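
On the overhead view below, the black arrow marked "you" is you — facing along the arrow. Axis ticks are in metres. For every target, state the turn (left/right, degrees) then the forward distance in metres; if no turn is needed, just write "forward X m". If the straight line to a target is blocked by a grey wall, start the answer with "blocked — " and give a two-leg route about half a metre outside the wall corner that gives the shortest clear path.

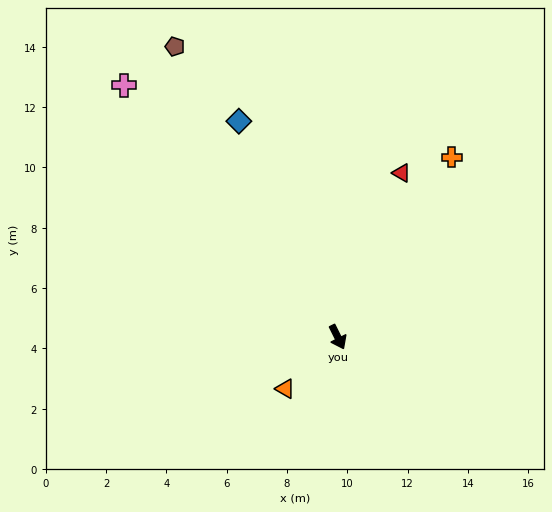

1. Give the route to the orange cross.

turn left 121°, forward 7.1 m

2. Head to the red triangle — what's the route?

turn left 132°, forward 5.8 m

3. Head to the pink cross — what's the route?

turn right 166°, forward 11.0 m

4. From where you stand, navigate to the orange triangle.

turn right 72°, forward 2.4 m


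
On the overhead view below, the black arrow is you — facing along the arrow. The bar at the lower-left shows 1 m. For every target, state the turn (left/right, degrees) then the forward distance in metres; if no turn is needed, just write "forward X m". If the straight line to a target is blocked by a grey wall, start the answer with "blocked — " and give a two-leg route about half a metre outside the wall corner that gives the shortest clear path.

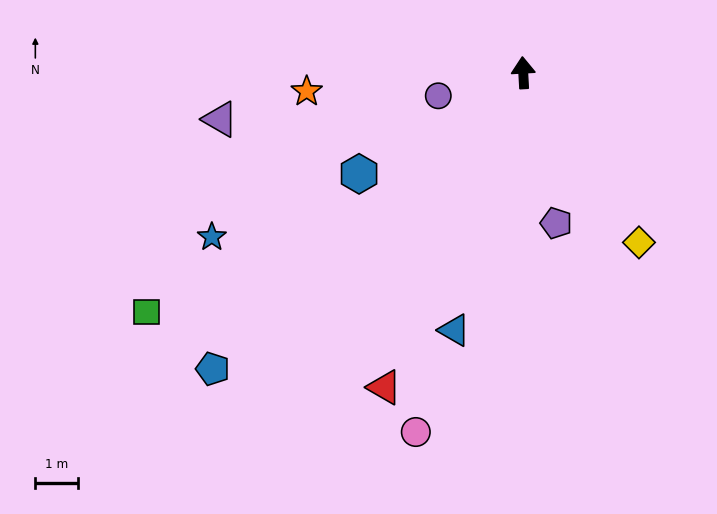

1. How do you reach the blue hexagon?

turn left 118°, forward 4.5 m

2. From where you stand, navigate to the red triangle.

turn left 153°, forward 8.0 m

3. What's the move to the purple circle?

turn left 102°, forward 2.1 m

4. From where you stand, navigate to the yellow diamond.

turn right 149°, forward 4.8 m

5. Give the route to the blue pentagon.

turn left 130°, forward 10.0 m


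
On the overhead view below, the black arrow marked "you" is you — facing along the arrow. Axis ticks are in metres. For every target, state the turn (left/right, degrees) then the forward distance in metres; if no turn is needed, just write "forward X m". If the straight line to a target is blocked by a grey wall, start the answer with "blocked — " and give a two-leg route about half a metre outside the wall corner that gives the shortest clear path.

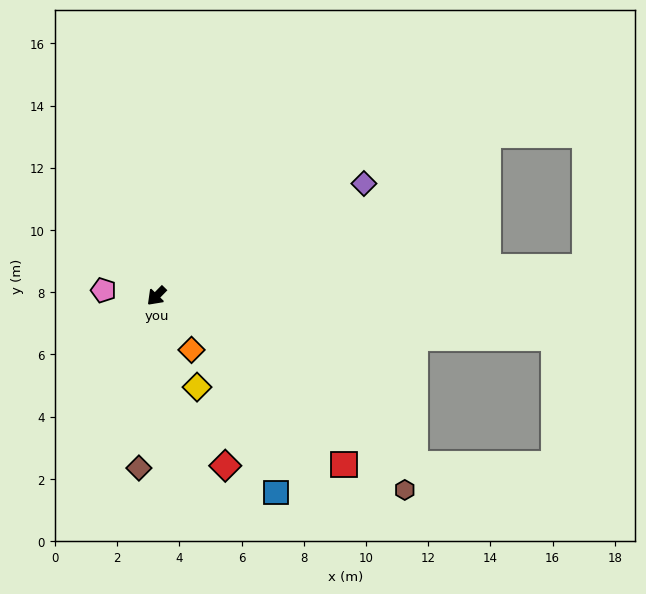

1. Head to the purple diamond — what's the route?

turn left 163°, forward 7.6 m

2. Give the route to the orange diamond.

turn left 77°, forward 2.1 m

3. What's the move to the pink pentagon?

turn right 52°, forward 1.7 m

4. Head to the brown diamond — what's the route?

turn left 39°, forward 5.6 m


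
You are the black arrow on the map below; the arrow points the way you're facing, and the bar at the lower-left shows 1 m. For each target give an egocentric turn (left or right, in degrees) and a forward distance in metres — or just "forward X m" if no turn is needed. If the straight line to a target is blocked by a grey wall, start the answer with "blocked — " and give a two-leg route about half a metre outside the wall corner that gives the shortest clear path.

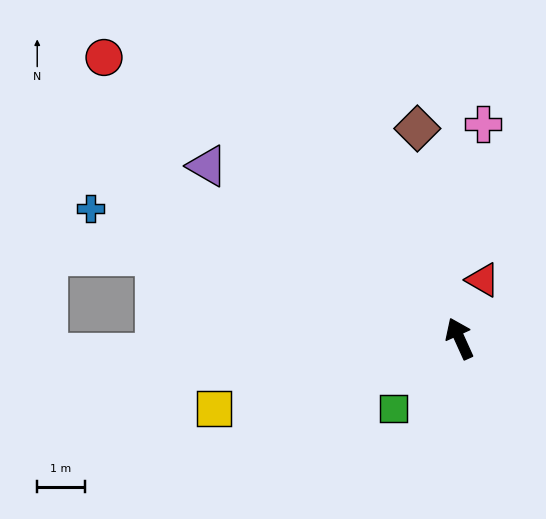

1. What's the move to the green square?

turn left 112°, forward 2.0 m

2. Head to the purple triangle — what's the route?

turn left 31°, forward 6.5 m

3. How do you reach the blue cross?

turn left 46°, forward 8.3 m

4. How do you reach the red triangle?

turn right 46°, forward 1.3 m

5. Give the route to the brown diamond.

turn right 13°, forward 4.5 m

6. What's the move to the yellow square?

turn left 82°, forward 5.4 m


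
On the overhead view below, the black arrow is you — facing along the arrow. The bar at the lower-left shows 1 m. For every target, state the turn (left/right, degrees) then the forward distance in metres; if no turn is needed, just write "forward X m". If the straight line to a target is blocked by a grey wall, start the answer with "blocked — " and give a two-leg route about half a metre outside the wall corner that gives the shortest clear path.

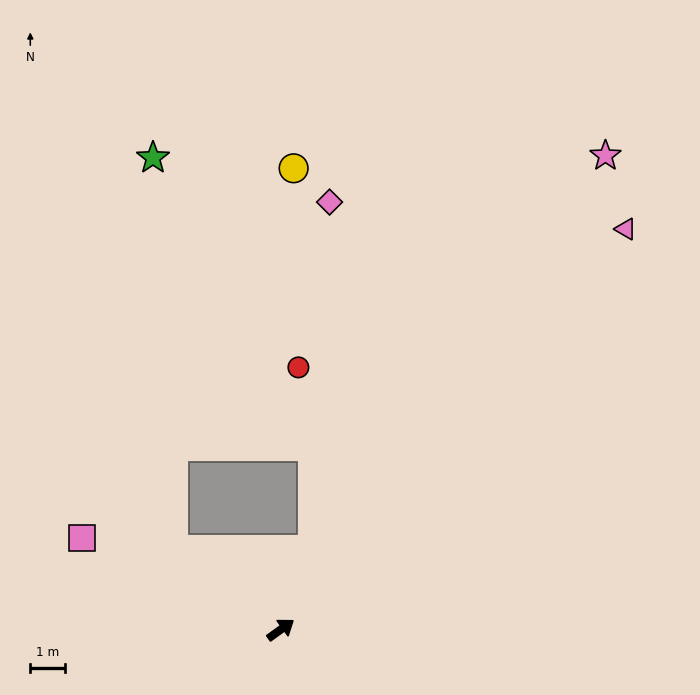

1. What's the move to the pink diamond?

blocked — turn left 32°, forward 2.5 m, then turn left 19°, forward 10.1 m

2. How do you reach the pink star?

turn left 20°, forward 16.7 m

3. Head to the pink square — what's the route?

turn left 119°, forward 6.4 m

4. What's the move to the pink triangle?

turn left 13°, forward 15.3 m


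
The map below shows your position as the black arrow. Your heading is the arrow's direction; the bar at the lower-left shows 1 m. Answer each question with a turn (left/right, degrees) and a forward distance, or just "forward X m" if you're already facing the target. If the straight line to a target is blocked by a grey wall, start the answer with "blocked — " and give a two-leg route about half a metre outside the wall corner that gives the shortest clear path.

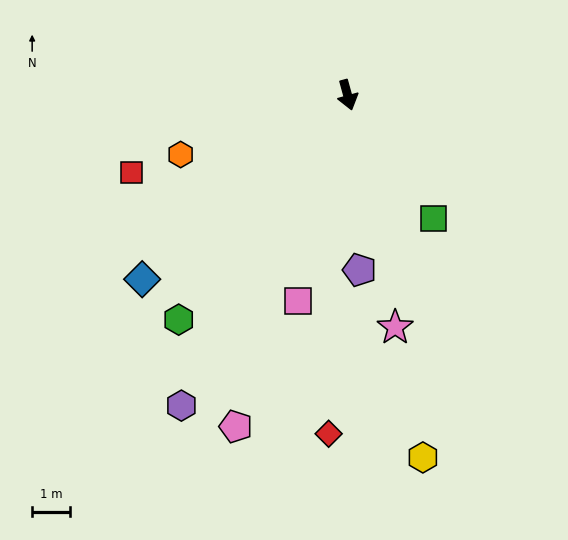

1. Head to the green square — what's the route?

turn left 20°, forward 3.9 m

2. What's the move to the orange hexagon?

turn right 86°, forward 4.6 m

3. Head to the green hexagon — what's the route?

turn right 52°, forward 7.4 m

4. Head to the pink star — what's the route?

turn right 4°, forward 6.2 m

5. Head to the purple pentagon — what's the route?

turn right 11°, forward 4.6 m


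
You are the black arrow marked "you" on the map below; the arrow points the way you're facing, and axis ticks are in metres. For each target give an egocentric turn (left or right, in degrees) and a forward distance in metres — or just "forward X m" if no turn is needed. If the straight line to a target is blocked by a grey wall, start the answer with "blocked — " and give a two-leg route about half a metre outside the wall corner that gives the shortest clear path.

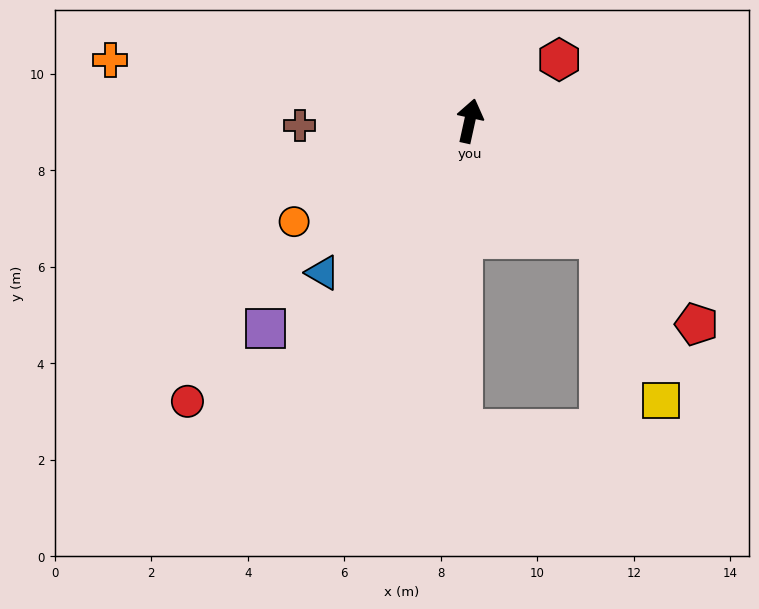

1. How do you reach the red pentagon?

turn right 119°, forward 6.3 m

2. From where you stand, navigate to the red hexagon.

turn right 43°, forward 2.2 m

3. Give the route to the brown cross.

turn left 104°, forward 3.5 m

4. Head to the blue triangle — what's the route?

turn left 148°, forward 4.4 m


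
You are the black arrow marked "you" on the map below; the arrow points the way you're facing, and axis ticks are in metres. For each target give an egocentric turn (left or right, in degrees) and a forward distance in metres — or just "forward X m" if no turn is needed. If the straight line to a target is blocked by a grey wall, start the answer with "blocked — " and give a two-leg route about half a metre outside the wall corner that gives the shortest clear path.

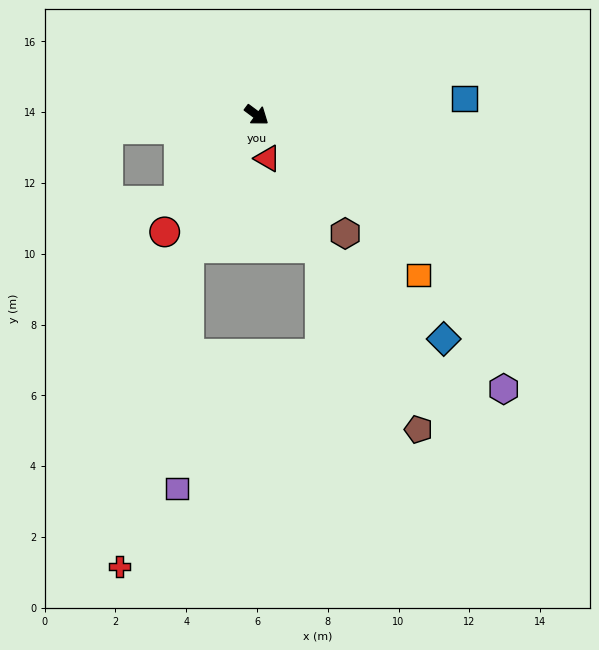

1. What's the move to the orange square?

turn right 8°, forward 6.4 m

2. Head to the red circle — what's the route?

turn right 91°, forward 4.2 m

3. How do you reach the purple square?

blocked — turn right 80°, forward 4.2 m, then turn left 24°, forward 6.8 m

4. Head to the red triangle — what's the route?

turn right 39°, forward 1.3 m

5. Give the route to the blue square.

turn left 41°, forward 5.9 m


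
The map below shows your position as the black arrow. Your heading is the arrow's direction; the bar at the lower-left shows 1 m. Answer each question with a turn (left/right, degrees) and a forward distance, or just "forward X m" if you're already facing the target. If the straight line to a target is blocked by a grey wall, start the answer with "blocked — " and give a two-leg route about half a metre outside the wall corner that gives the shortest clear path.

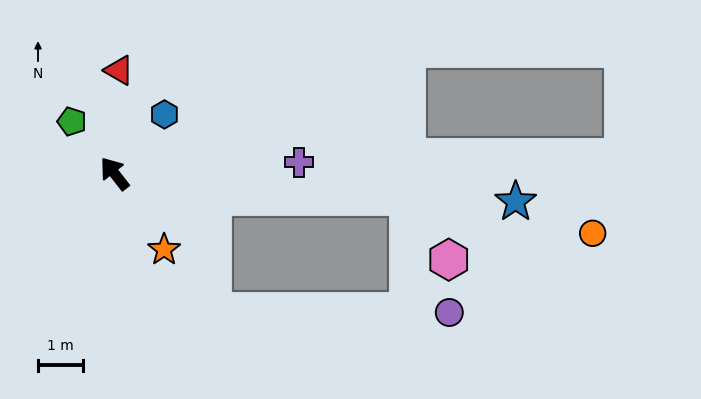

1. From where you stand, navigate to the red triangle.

turn right 40°, forward 2.3 m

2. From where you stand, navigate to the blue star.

turn right 132°, forward 9.0 m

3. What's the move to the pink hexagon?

blocked — turn right 133°, forward 6.6 m, then turn right 52°, forward 1.7 m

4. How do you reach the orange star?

turn left 175°, forward 2.0 m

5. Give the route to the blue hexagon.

turn right 78°, forward 1.7 m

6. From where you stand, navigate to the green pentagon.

forward 1.5 m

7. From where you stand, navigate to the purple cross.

turn right 125°, forward 4.1 m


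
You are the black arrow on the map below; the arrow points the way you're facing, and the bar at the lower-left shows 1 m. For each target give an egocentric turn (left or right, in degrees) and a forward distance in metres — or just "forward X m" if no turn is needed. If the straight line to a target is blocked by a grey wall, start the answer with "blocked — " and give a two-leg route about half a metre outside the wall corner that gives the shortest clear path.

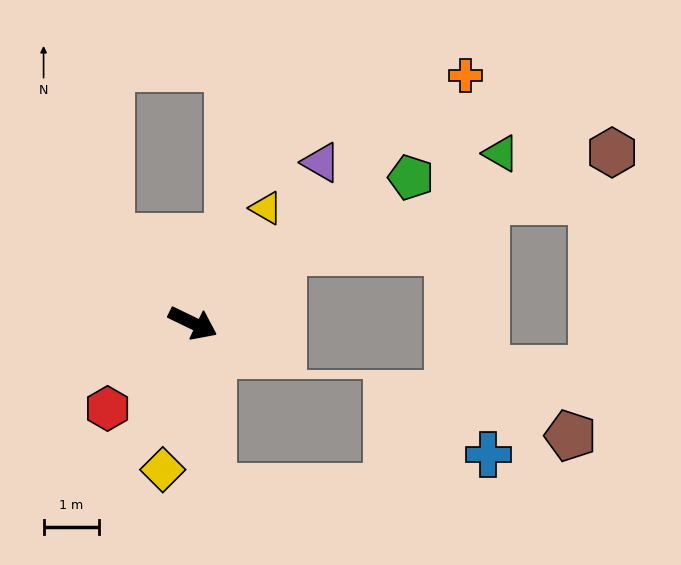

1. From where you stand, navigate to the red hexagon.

turn right 109°, forward 2.2 m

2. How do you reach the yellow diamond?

turn right 76°, forward 2.7 m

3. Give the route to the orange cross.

turn left 68°, forward 6.6 m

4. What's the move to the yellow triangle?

turn left 83°, forward 2.4 m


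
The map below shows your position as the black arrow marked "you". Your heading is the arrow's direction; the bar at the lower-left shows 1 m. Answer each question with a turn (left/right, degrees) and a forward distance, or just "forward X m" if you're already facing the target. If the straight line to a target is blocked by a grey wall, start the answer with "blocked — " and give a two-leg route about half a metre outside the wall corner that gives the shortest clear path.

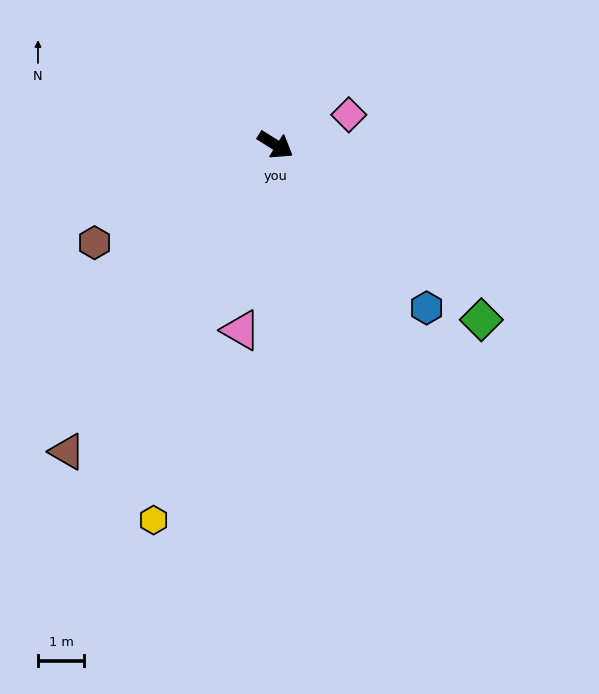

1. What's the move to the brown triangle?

turn right 92°, forward 8.0 m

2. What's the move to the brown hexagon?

turn right 119°, forward 4.5 m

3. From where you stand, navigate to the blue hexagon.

turn right 15°, forward 4.8 m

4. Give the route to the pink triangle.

turn right 68°, forward 4.1 m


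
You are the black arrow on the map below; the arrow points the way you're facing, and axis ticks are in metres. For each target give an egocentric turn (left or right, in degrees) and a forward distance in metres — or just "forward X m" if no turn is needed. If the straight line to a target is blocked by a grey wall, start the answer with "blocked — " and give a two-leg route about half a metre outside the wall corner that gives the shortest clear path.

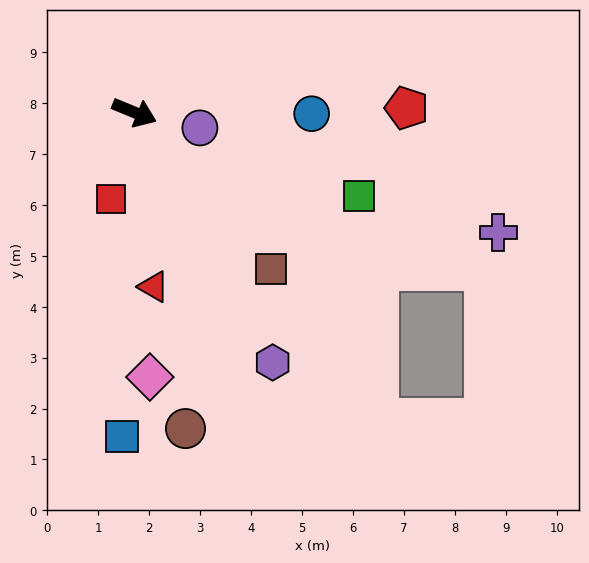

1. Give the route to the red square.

turn right 83°, forward 1.8 m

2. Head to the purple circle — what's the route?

turn left 9°, forward 1.3 m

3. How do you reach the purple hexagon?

turn right 39°, forward 5.6 m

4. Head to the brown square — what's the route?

turn right 27°, forward 4.1 m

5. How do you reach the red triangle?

turn right 61°, forward 3.4 m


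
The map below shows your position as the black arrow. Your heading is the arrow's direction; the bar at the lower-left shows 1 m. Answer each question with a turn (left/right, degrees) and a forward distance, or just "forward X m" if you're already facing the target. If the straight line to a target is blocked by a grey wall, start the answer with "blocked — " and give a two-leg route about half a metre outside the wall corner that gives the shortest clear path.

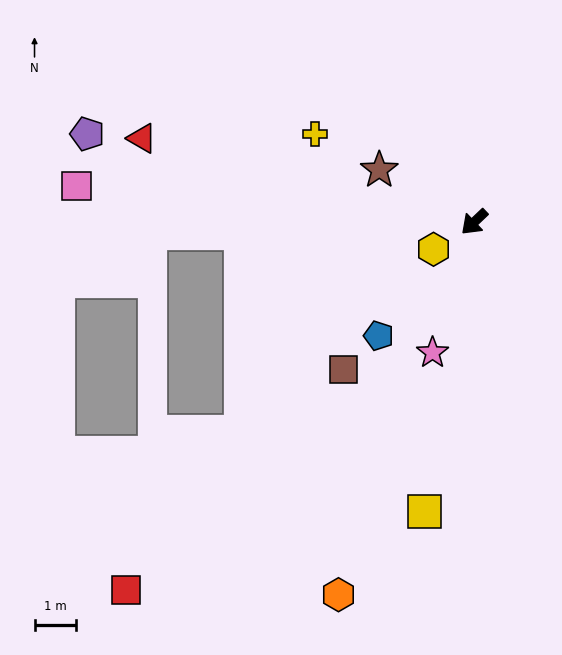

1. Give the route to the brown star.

turn right 72°, forward 2.6 m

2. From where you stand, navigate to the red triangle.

turn right 58°, forward 8.2 m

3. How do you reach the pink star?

turn left 29°, forward 3.3 m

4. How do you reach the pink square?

turn right 49°, forward 9.5 m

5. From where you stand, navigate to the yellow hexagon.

turn right 10°, forward 1.2 m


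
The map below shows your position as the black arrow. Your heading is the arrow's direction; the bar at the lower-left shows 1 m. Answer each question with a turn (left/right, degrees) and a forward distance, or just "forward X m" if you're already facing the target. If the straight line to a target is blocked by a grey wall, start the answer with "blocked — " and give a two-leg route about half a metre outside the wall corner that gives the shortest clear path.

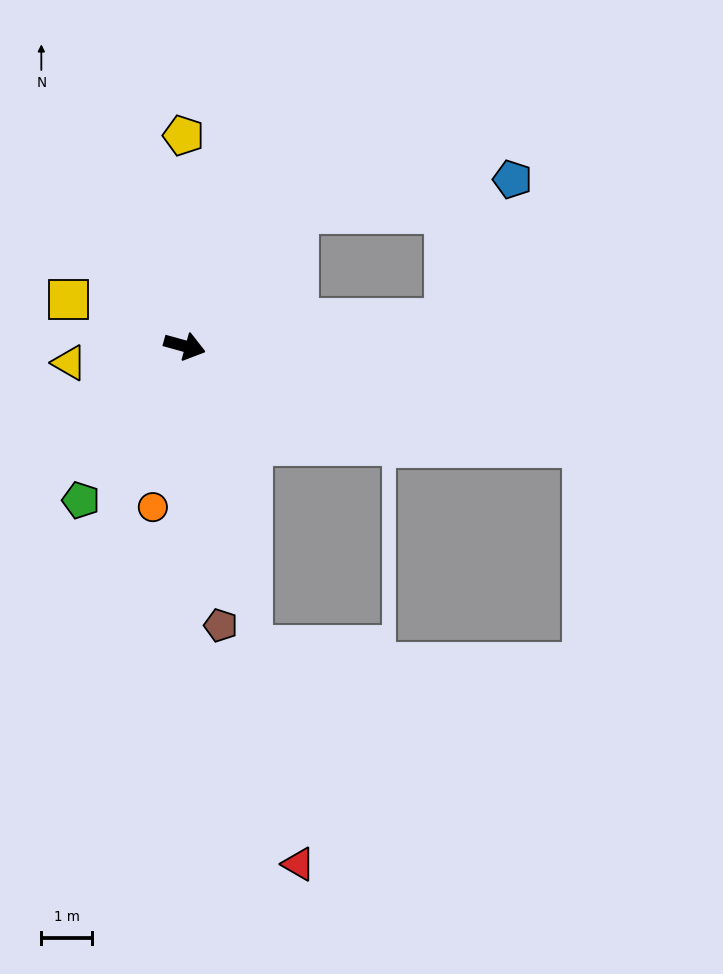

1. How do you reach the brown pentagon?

turn right 67°, forward 5.5 m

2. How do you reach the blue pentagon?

blocked — turn left 65°, forward 3.4 m, then turn right 41°, forward 4.3 m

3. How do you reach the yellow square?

turn left 174°, forward 2.5 m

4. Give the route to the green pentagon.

turn right 108°, forward 3.7 m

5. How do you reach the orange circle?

turn right 86°, forward 3.2 m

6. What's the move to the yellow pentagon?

turn left 106°, forward 4.1 m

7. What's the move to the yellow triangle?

turn right 156°, forward 2.3 m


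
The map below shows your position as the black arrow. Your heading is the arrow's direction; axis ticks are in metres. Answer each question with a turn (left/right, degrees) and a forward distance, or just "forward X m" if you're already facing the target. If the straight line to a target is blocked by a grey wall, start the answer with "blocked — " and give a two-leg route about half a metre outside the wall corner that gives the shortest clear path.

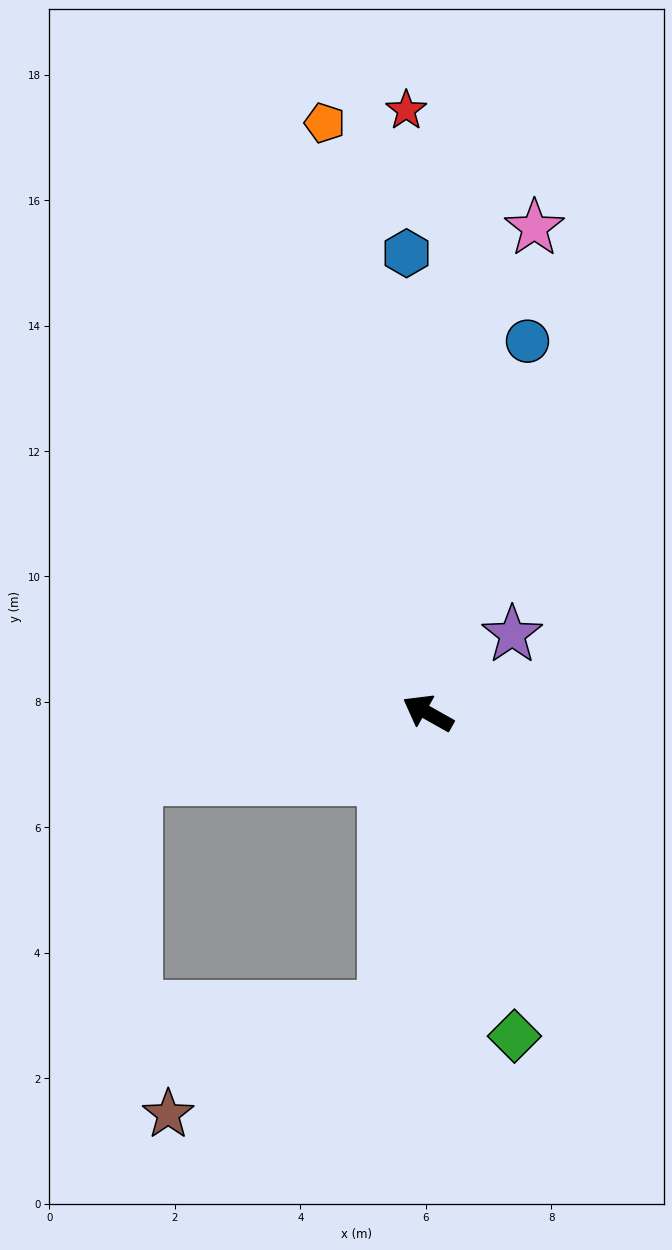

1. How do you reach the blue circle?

turn right 76°, forward 6.1 m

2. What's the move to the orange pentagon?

turn right 51°, forward 9.6 m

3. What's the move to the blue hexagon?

turn right 58°, forward 7.3 m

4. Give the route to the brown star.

blocked — turn left 111°, forward 4.7 m, then turn right 55°, forward 3.8 m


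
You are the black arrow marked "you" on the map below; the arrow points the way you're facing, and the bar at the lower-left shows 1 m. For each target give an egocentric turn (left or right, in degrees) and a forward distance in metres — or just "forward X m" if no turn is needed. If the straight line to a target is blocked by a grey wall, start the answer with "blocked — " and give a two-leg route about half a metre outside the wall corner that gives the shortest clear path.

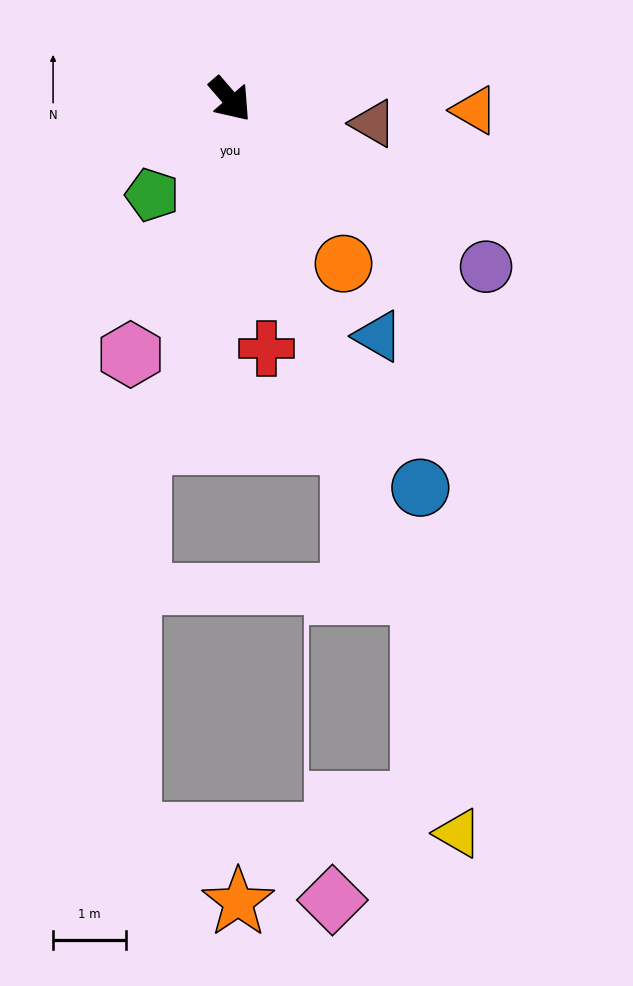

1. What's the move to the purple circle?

turn left 16°, forward 4.2 m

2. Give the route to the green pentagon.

turn right 80°, forward 1.7 m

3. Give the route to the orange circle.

turn right 6°, forward 2.7 m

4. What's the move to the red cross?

turn right 33°, forward 3.5 m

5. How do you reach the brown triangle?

turn left 40°, forward 2.0 m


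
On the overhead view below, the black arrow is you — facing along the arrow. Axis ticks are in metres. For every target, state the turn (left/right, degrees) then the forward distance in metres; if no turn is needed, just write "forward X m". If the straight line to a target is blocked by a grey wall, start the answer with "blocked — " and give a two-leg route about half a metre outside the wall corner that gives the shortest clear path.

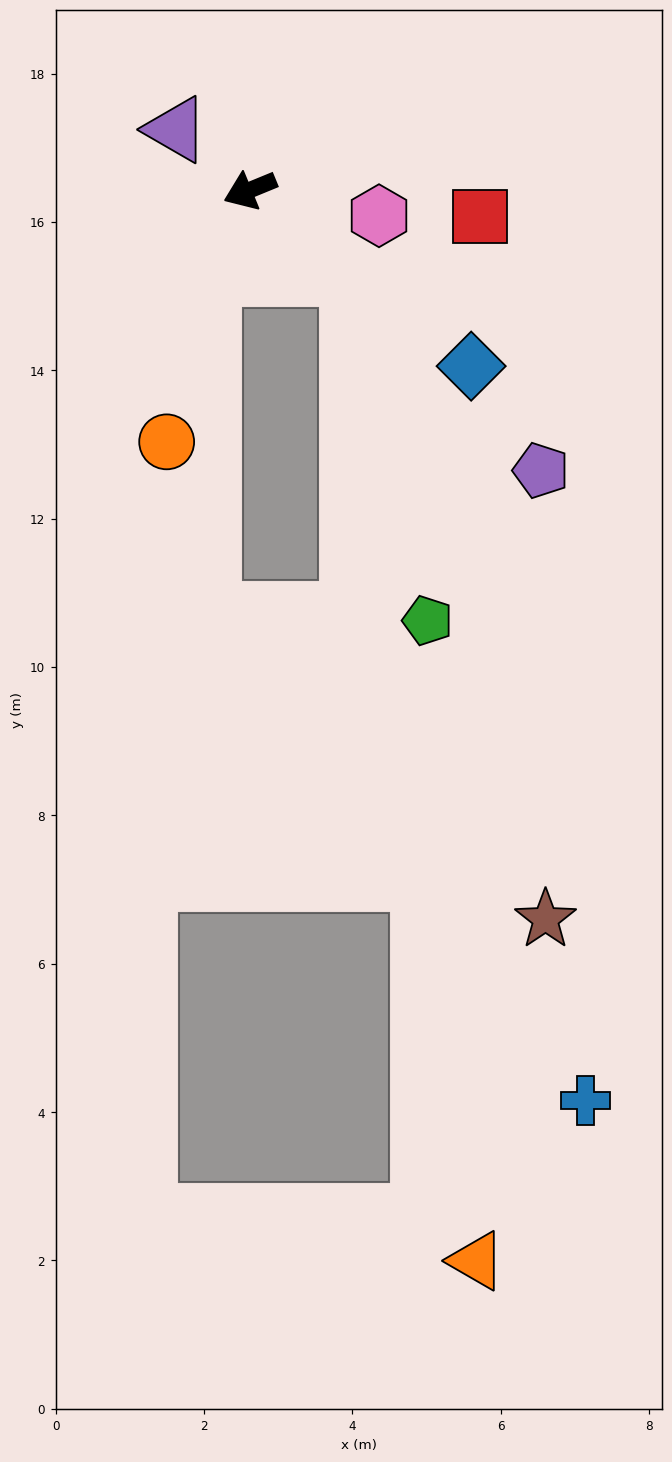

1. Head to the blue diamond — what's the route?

turn left 119°, forward 3.8 m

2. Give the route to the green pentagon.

blocked — turn left 118°, forward 1.8 m, then turn right 38°, forward 4.8 m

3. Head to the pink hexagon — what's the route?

turn left 146°, forward 1.8 m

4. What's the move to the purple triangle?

turn right 62°, forward 1.3 m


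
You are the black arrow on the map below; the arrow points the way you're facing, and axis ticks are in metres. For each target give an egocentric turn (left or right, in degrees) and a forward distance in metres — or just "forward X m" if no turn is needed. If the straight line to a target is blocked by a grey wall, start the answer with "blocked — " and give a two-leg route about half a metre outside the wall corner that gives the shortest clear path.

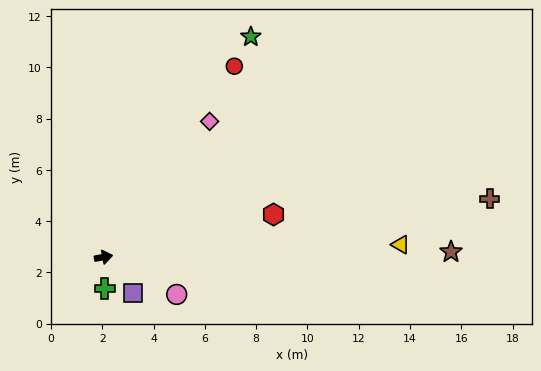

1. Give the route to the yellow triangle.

turn right 8°, forward 11.6 m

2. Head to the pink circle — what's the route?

turn right 38°, forward 3.2 m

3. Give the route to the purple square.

turn right 61°, forward 1.8 m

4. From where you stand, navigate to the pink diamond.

turn left 41°, forward 6.7 m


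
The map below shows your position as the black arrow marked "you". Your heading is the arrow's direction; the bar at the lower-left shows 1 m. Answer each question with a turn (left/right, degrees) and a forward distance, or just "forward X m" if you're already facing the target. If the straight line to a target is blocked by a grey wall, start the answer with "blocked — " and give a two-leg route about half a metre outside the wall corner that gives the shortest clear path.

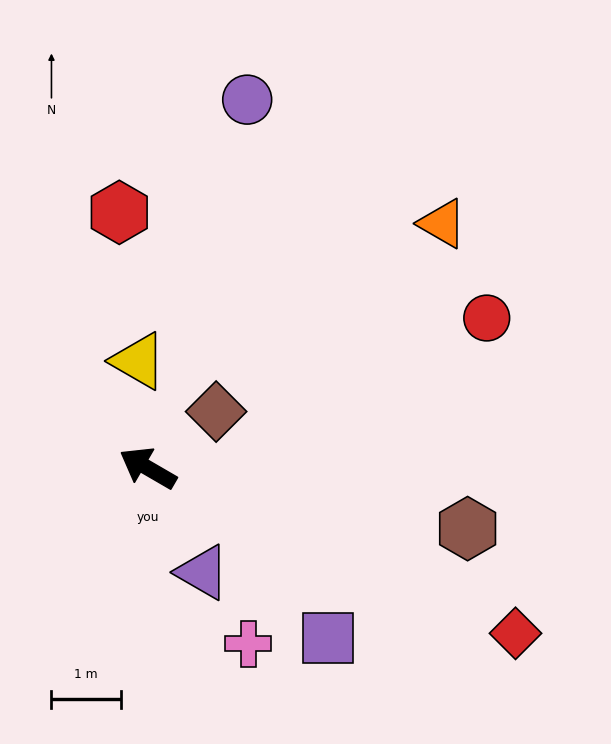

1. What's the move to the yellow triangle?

turn right 55°, forward 1.5 m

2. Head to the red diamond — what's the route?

turn right 174°, forward 5.8 m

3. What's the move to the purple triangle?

turn left 148°, forward 1.7 m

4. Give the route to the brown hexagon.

turn right 161°, forward 4.7 m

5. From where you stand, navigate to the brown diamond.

turn right 110°, forward 1.3 m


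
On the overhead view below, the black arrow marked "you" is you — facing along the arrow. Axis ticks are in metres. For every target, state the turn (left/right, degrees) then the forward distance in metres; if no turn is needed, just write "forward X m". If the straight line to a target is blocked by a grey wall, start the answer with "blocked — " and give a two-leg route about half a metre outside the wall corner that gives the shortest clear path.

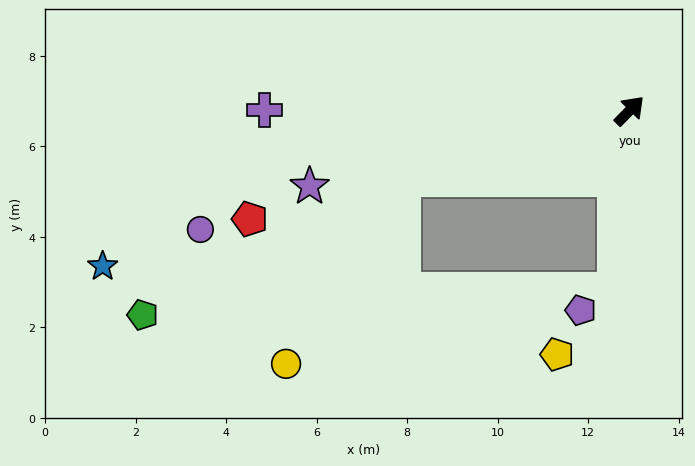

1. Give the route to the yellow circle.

blocked — turn left 151°, forward 5.2 m, then turn left 42°, forward 4.9 m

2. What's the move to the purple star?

turn left 148°, forward 7.3 m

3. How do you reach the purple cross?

turn left 134°, forward 8.1 m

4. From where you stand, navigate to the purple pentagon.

blocked — turn right 140°, forward 4.0 m, then turn right 58°, forward 0.9 m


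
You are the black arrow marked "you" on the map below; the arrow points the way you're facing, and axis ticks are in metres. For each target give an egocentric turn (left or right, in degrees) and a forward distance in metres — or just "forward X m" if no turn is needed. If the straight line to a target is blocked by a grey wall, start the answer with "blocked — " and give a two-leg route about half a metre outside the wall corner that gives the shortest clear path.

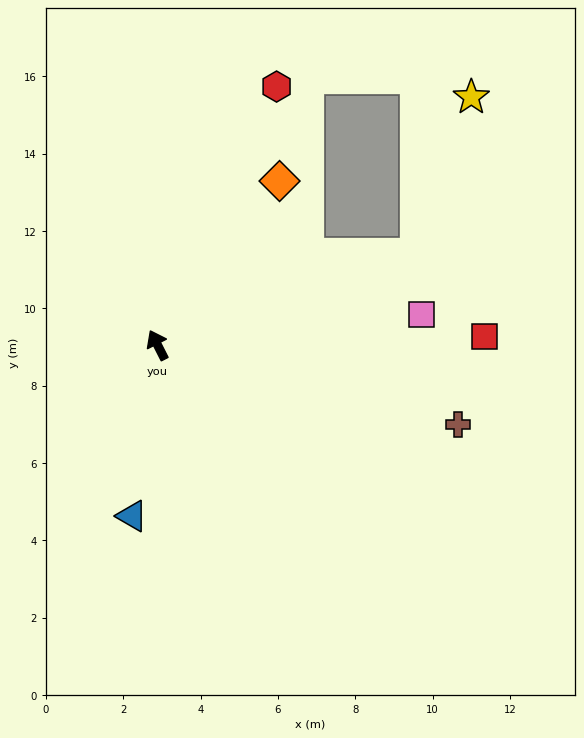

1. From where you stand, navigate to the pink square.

turn right 110°, forward 6.9 m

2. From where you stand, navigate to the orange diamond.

turn right 64°, forward 5.3 m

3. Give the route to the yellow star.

blocked — turn right 98°, forward 7.1 m, then turn left 52°, forward 4.3 m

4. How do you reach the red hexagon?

turn right 52°, forward 7.4 m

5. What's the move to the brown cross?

turn right 132°, forward 8.0 m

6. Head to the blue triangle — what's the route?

turn left 145°, forward 4.5 m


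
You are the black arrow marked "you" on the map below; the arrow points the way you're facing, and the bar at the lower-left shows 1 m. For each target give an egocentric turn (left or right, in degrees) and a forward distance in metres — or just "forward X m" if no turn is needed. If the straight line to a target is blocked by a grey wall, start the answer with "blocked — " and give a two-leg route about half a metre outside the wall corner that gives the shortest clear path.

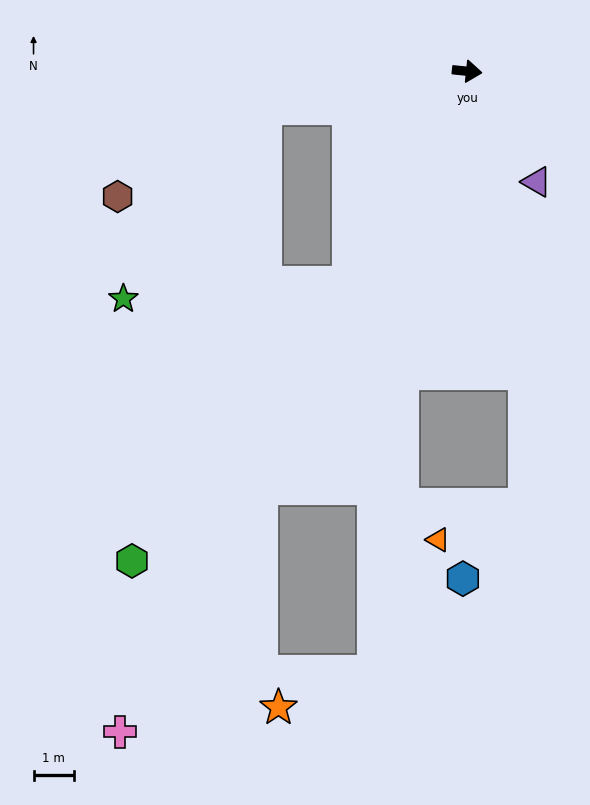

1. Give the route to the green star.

blocked — turn right 164°, forward 5.1 m, then turn left 43°, forward 5.9 m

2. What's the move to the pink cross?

turn right 112°, forward 18.7 m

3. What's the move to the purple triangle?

turn right 52°, forward 3.3 m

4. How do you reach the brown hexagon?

blocked — turn right 164°, forward 5.1 m, then turn left 21°, forward 4.3 m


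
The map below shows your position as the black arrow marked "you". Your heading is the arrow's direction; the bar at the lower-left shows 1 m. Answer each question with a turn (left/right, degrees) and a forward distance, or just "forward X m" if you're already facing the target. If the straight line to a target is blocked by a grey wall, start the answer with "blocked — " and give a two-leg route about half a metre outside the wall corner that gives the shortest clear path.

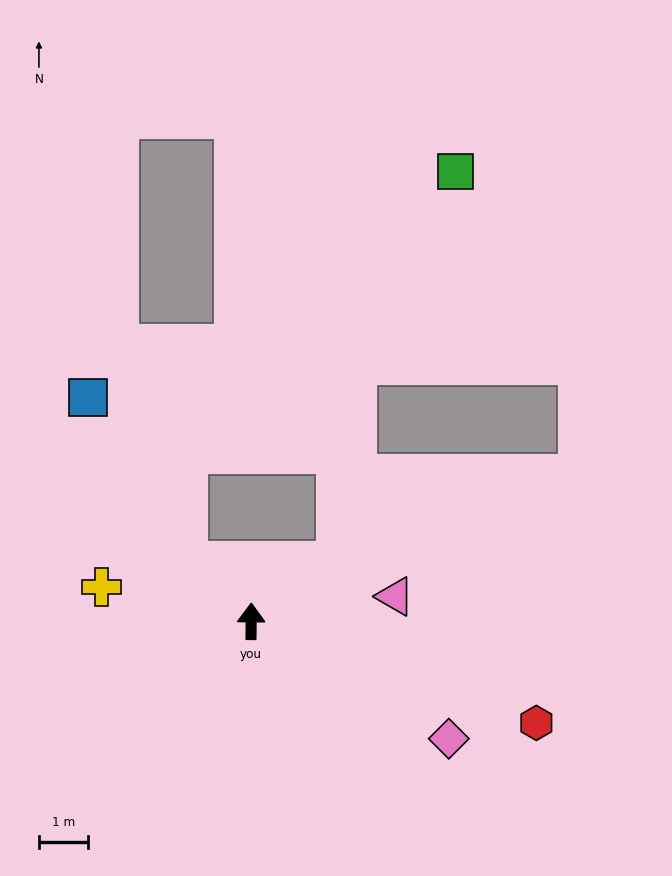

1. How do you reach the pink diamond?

turn right 120°, forward 4.7 m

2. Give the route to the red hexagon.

turn right 109°, forward 6.2 m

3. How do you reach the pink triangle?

turn right 80°, forward 3.0 m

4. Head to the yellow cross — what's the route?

turn left 78°, forward 3.1 m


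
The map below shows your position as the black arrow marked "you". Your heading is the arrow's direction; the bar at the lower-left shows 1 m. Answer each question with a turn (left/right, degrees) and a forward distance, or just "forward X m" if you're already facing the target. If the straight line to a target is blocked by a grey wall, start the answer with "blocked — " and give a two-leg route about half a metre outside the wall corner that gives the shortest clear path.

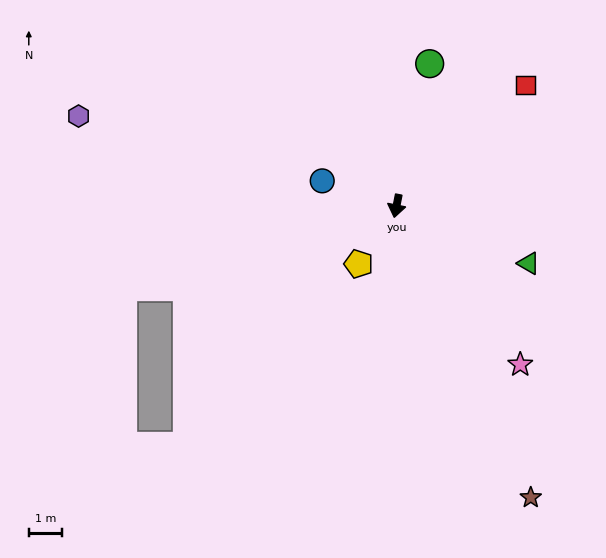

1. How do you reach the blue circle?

turn right 97°, forward 2.4 m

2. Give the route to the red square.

turn left 144°, forward 5.3 m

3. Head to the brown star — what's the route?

turn left 36°, forward 9.7 m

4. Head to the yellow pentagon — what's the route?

turn right 22°, forward 2.1 m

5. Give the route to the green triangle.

turn left 78°, forward 4.4 m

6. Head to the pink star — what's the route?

turn left 49°, forward 6.1 m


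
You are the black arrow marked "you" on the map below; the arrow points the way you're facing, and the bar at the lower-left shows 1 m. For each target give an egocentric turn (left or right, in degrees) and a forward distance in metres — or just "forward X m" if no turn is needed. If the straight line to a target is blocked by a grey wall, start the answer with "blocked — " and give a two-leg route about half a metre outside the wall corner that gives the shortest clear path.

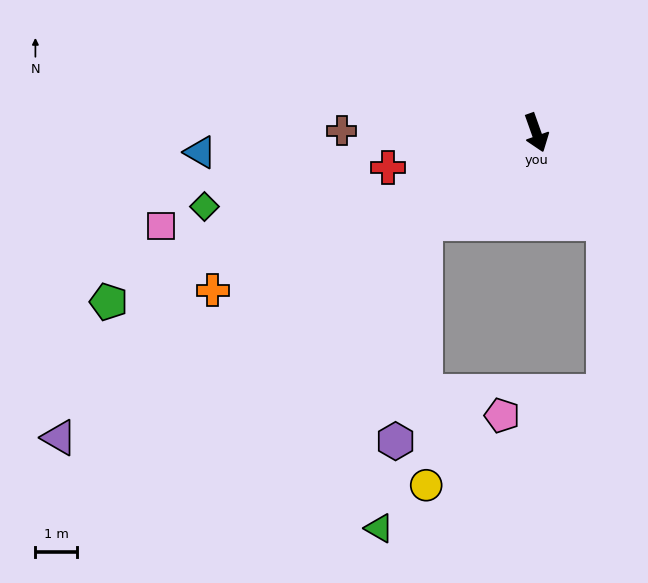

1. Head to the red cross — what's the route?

turn right 96°, forward 3.6 m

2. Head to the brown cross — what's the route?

turn right 110°, forward 4.7 m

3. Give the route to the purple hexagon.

blocked — turn right 70°, forward 3.4 m, then turn left 43°, forward 5.3 m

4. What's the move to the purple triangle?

turn right 77°, forward 13.6 m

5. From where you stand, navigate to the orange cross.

turn right 84°, forward 8.6 m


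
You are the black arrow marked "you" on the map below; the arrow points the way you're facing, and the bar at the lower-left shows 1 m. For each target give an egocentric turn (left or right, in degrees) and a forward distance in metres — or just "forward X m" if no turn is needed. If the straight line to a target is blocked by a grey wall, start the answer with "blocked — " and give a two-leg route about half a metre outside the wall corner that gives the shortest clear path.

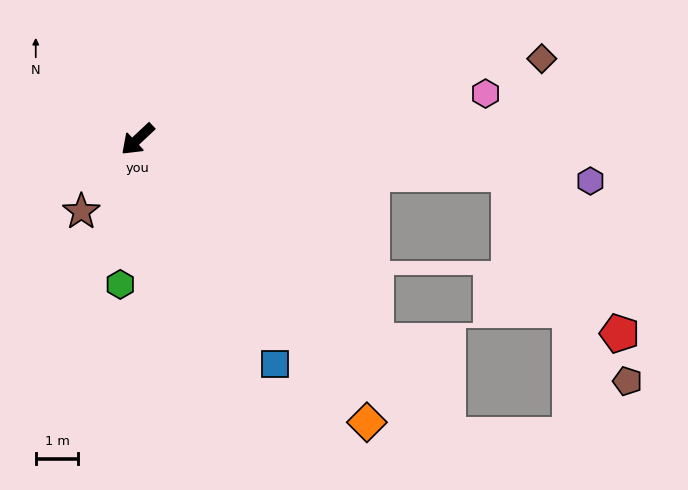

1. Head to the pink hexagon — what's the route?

turn left 144°, forward 8.3 m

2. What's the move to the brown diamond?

turn left 148°, forward 9.7 m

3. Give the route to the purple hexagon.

turn left 132°, forward 10.7 m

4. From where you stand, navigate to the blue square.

turn left 78°, forward 6.2 m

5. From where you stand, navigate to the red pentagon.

blocked — turn left 131°, forward 8.8 m, then turn right 49°, forward 4.6 m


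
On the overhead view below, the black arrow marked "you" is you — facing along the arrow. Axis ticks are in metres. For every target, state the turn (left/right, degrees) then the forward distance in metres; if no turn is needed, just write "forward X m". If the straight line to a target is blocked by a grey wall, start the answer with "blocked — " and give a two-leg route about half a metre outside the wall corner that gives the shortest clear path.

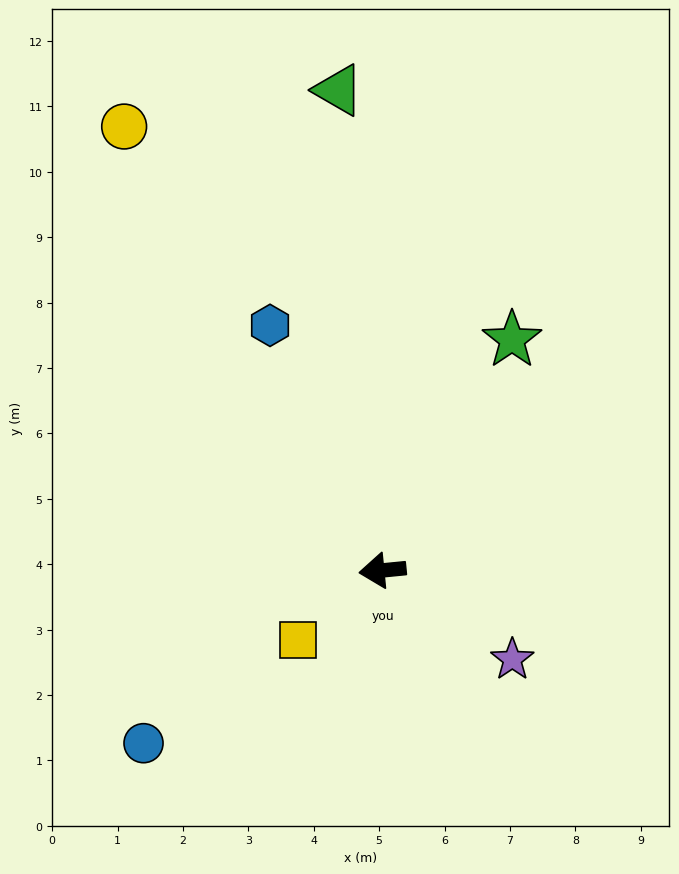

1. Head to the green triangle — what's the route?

turn right 90°, forward 7.4 m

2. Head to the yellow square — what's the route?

turn left 34°, forward 1.7 m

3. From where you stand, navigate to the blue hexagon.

turn right 71°, forward 4.1 m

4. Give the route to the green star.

turn right 125°, forward 4.0 m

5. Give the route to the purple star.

turn left 140°, forward 2.4 m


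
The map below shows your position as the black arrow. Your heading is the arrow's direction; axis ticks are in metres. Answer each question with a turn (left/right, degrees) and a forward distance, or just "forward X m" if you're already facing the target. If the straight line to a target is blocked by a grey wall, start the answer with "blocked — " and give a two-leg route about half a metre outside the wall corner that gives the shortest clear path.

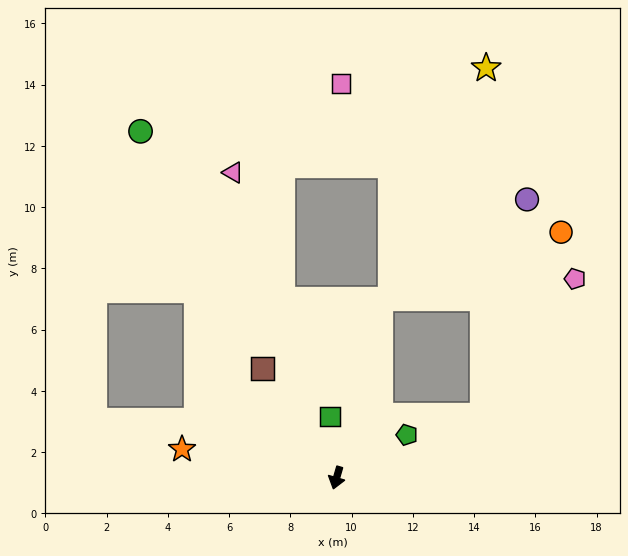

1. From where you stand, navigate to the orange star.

turn right 84°, forward 5.1 m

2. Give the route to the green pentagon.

turn left 138°, forward 2.7 m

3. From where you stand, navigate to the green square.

turn right 157°, forward 2.0 m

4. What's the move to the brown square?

turn right 130°, forward 4.3 m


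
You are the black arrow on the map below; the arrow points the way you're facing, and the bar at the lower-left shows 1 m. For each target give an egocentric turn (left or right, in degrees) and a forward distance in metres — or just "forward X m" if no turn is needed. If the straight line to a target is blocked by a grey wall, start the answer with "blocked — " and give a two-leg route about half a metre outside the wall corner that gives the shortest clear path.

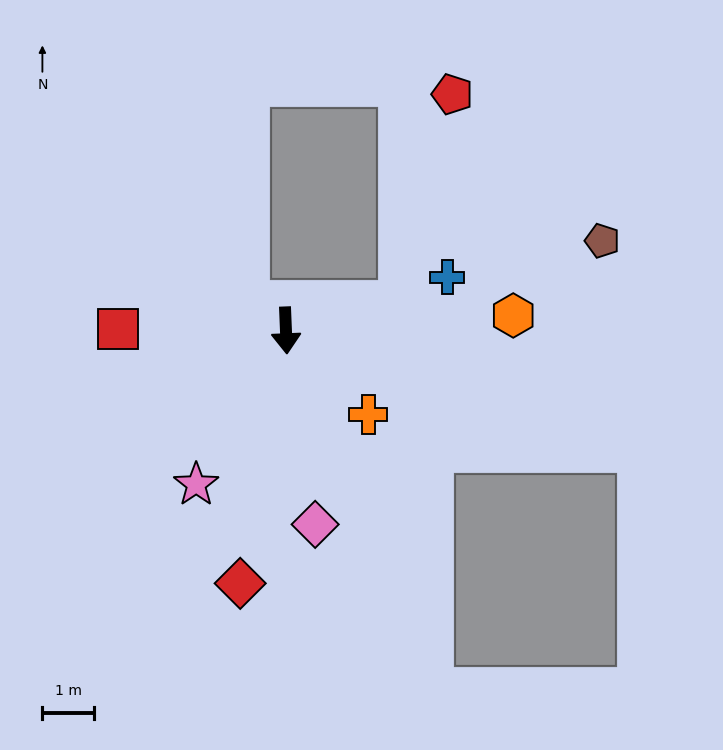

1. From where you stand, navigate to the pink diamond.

turn left 6°, forward 3.8 m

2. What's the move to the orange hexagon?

turn left 91°, forward 4.4 m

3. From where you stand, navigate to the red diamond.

turn right 13°, forward 4.9 m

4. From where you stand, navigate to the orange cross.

turn left 42°, forward 2.3 m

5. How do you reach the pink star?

turn right 33°, forward 3.4 m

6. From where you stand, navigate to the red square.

turn right 93°, forward 3.2 m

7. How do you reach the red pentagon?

blocked — turn left 101°, forward 2.3 m, then turn left 63°, forward 4.1 m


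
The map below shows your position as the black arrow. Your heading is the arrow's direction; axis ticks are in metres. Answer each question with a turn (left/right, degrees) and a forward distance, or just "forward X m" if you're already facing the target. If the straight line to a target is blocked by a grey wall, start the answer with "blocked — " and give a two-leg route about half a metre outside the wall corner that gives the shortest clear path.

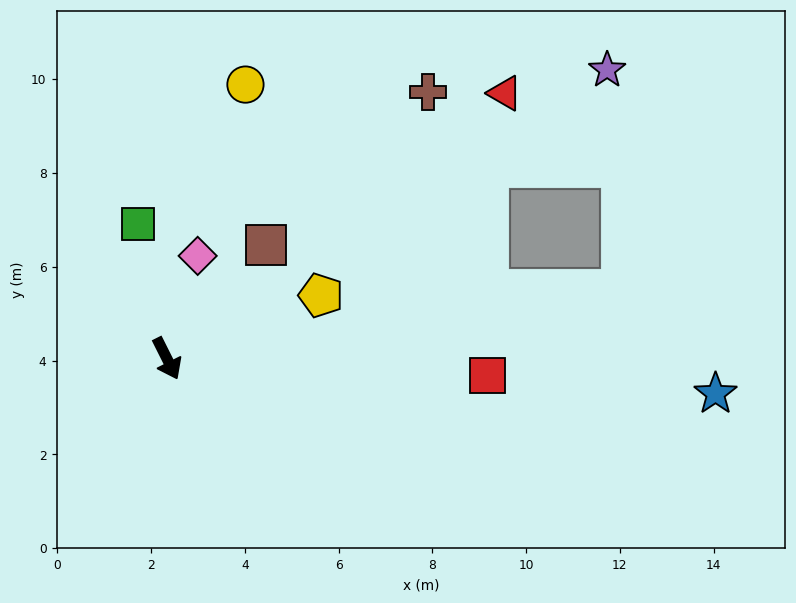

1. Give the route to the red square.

turn left 60°, forward 6.8 m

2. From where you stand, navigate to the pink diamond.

turn left 137°, forward 2.3 m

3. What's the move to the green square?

turn left 165°, forward 2.9 m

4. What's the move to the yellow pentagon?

turn left 86°, forward 3.6 m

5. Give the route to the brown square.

turn left 112°, forward 3.2 m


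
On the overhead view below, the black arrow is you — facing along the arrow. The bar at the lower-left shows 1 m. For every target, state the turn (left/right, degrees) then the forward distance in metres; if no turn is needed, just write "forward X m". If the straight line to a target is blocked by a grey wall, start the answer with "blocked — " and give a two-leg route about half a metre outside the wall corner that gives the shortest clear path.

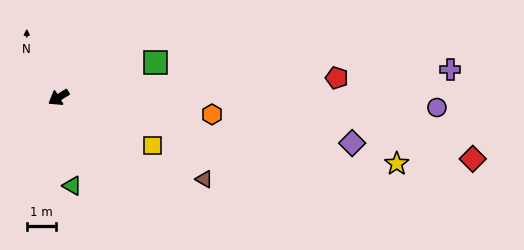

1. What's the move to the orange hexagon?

turn left 142°, forward 5.3 m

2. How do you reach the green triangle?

turn left 67°, forward 3.1 m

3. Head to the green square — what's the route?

turn left 168°, forward 3.6 m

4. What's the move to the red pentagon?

turn left 153°, forward 9.6 m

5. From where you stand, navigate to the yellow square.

turn left 121°, forward 3.6 m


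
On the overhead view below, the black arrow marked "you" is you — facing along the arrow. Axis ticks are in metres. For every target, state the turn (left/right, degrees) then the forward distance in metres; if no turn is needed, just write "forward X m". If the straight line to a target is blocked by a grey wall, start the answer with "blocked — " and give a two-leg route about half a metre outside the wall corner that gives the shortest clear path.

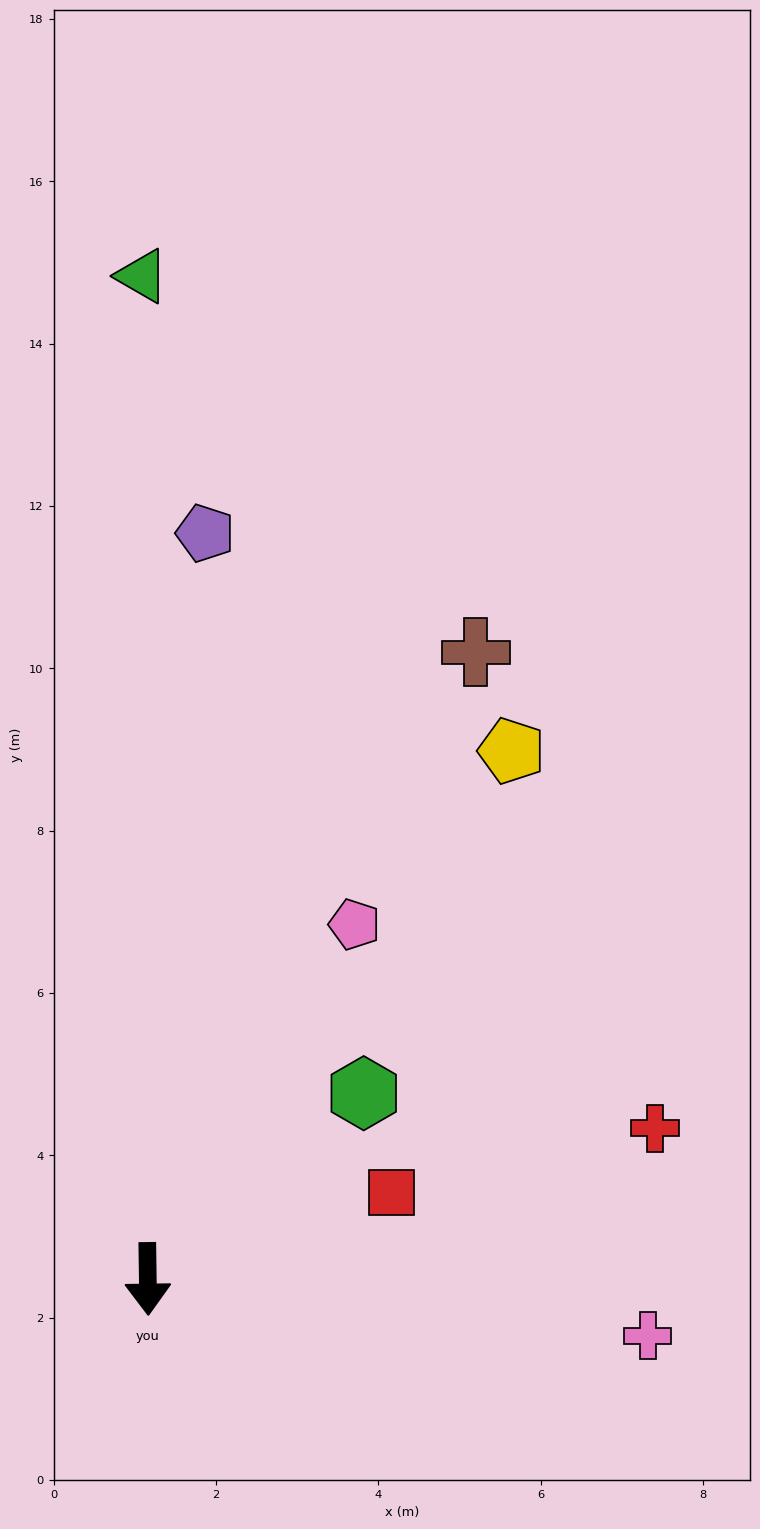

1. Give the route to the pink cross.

turn left 83°, forward 6.2 m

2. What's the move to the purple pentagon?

turn left 175°, forward 9.2 m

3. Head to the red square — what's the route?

turn left 109°, forward 3.2 m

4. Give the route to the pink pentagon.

turn left 149°, forward 5.1 m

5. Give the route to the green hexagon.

turn left 130°, forward 3.5 m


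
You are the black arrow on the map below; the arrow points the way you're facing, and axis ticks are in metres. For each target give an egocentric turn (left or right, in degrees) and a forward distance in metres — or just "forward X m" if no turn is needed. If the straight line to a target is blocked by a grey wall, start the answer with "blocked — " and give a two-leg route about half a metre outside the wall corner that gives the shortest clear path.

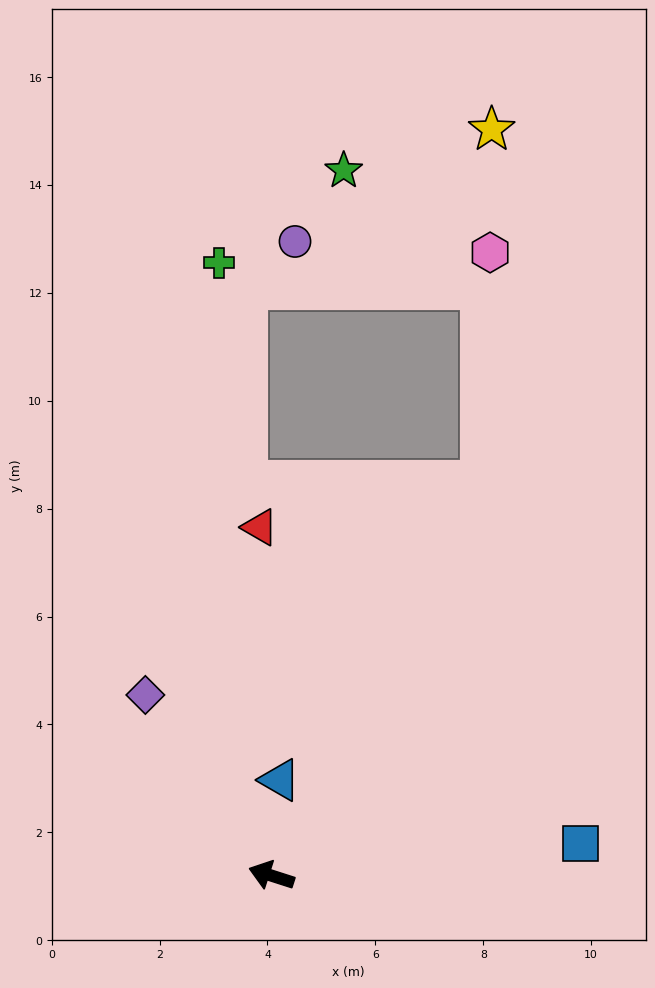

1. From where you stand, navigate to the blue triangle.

turn right 77°, forward 1.8 m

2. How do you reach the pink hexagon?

blocked — turn right 100°, forward 8.3 m, then turn left 26°, forward 4.3 m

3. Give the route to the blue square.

turn right 156°, forward 5.8 m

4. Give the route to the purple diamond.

turn right 37°, forward 4.1 m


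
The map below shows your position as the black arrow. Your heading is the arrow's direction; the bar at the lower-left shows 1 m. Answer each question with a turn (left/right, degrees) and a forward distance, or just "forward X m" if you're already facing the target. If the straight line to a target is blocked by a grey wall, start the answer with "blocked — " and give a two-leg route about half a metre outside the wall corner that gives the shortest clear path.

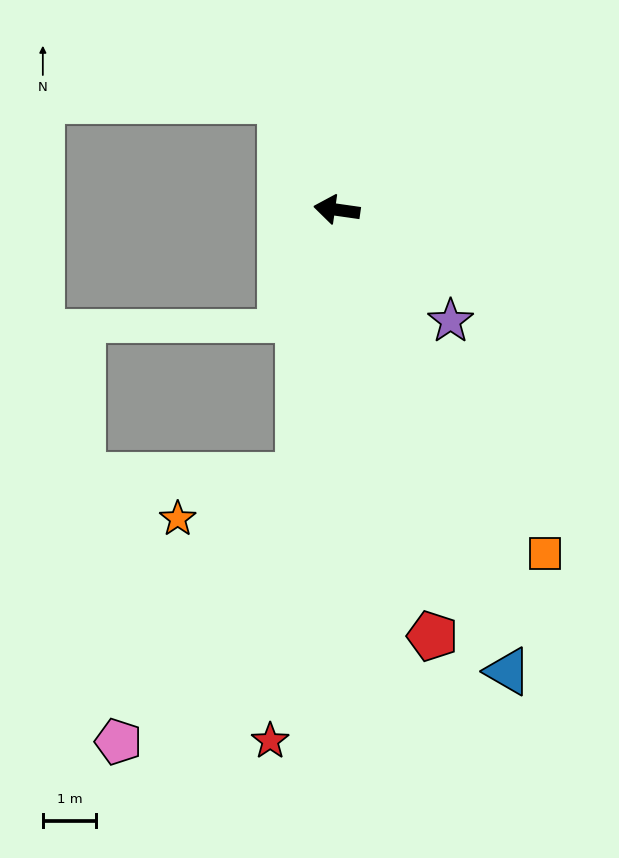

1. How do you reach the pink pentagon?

blocked — turn left 90°, forward 5.0 m, then turn right 26°, forward 6.0 m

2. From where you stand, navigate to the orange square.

turn left 129°, forward 7.5 m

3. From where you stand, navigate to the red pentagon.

turn left 111°, forward 8.1 m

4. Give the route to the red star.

turn left 91°, forward 10.0 m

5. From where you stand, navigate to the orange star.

blocked — turn left 90°, forward 5.0 m, then turn right 62°, forward 2.4 m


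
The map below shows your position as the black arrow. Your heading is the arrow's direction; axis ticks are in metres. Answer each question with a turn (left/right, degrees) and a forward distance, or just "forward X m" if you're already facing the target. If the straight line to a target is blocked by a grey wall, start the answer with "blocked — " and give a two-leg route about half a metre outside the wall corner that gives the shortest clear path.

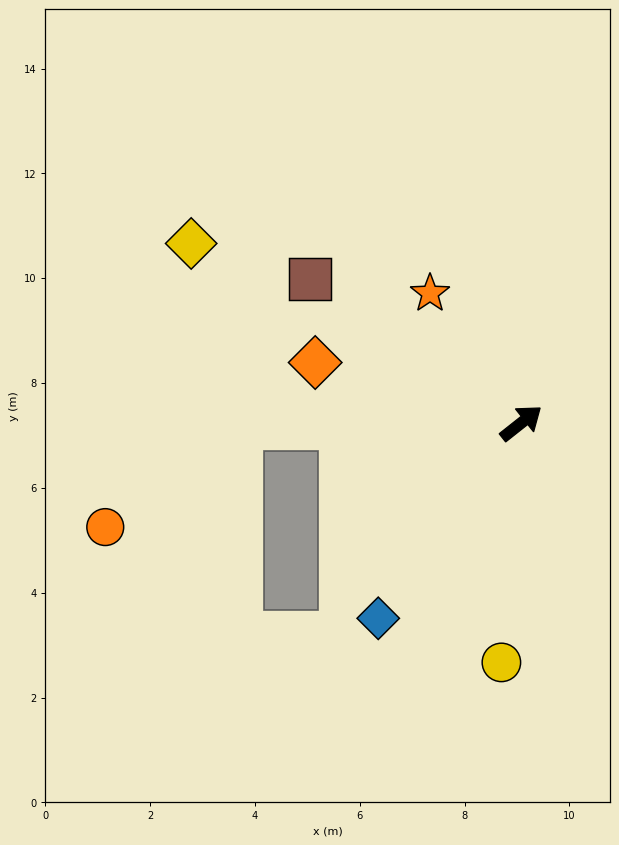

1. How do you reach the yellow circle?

turn right 133°, forward 4.6 m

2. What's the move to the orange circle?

blocked — turn left 143°, forward 5.4 m, then turn left 35°, forward 3.2 m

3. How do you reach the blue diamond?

turn right 165°, forward 4.6 m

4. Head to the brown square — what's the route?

turn left 107°, forward 4.9 m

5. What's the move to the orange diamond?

turn left 125°, forward 4.1 m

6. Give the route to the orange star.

turn left 87°, forward 3.0 m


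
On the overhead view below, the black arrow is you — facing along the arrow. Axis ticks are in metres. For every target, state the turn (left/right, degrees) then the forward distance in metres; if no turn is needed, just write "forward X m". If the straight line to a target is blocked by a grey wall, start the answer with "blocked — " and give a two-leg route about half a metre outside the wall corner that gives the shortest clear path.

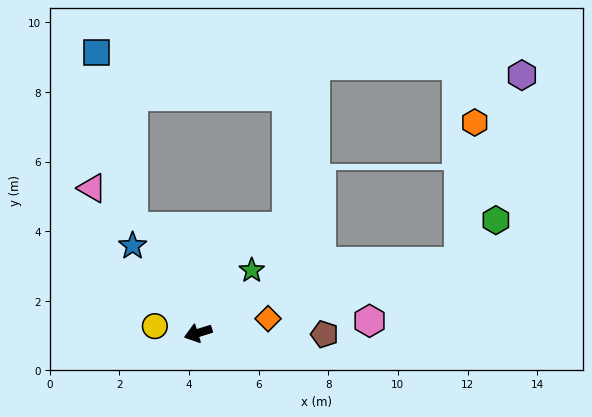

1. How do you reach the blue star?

turn right 70°, forward 3.1 m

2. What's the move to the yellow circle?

turn right 26°, forward 1.3 m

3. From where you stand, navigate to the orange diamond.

turn left 174°, forward 2.1 m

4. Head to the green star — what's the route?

turn right 148°, forward 2.4 m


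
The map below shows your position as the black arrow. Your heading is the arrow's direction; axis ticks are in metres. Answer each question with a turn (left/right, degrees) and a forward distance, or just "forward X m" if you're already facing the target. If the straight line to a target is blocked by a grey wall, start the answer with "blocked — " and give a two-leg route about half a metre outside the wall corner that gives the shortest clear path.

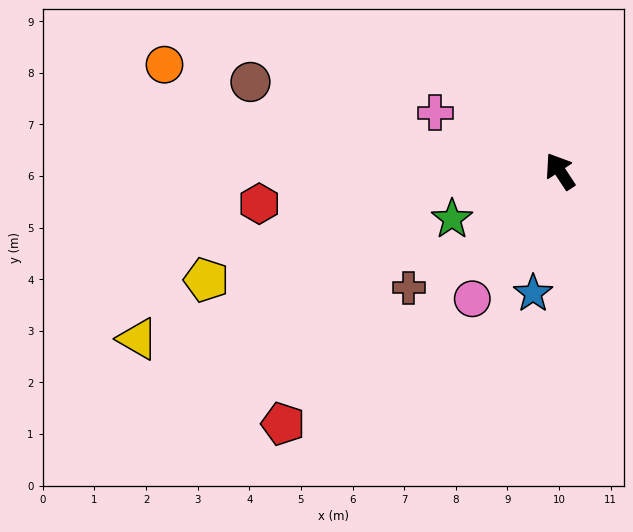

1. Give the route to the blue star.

turn left 134°, forward 2.4 m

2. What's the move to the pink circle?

turn left 112°, forward 3.0 m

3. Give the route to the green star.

turn left 81°, forward 2.3 m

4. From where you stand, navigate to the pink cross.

turn left 32°, forward 2.7 m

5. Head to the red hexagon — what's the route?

turn left 63°, forward 5.9 m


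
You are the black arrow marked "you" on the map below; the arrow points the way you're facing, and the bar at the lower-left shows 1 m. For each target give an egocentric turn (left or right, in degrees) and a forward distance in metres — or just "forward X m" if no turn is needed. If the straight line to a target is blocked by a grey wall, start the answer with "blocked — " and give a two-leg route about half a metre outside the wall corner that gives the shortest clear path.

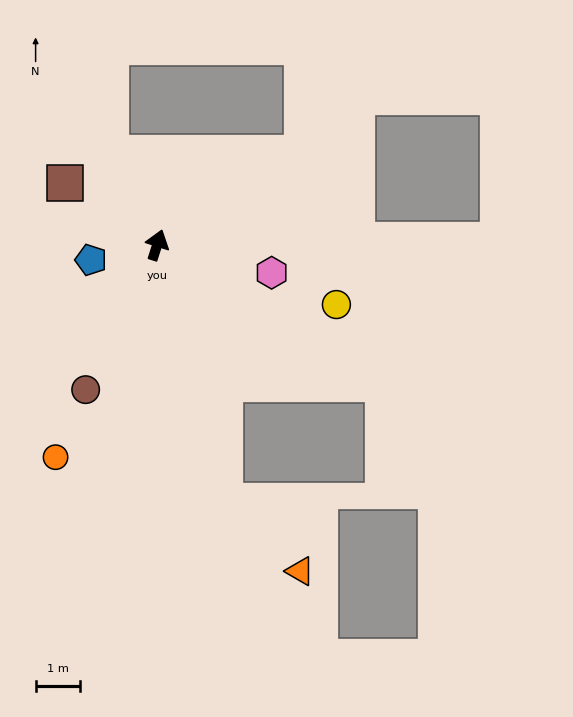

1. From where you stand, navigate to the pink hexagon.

turn right 86°, forward 2.7 m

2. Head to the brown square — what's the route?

turn left 74°, forward 2.5 m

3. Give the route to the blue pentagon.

turn left 120°, forward 1.5 m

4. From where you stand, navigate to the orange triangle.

blocked — turn right 148°, forward 6.0 m, then turn left 33°, forward 2.3 m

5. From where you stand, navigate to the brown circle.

turn left 171°, forward 3.7 m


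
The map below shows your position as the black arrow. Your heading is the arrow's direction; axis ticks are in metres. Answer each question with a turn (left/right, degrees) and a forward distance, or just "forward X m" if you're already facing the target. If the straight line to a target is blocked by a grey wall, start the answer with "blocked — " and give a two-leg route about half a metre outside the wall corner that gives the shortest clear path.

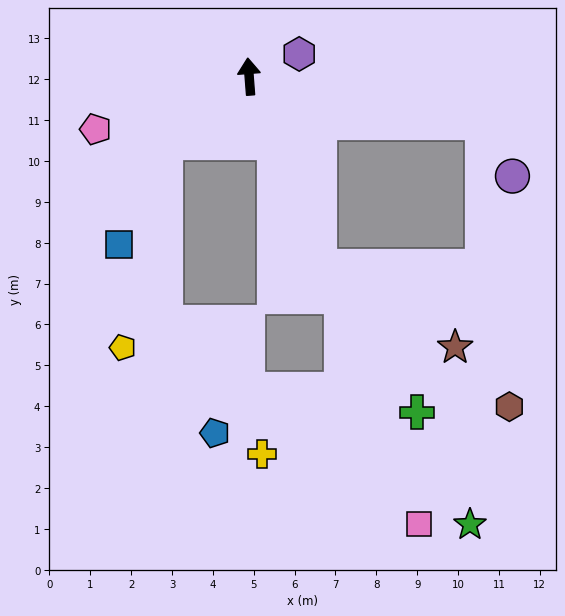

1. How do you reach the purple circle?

blocked — turn right 106°, forward 5.8 m, then turn right 49°, forward 1.5 m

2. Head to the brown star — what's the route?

blocked — turn right 164°, forward 4.9 m, then turn left 39°, forward 3.9 m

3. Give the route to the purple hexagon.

turn right 70°, forward 1.3 m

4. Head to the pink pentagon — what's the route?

turn left 105°, forward 4.0 m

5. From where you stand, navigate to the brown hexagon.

blocked — turn right 106°, forward 5.8 m, then turn right 73°, forward 7.0 m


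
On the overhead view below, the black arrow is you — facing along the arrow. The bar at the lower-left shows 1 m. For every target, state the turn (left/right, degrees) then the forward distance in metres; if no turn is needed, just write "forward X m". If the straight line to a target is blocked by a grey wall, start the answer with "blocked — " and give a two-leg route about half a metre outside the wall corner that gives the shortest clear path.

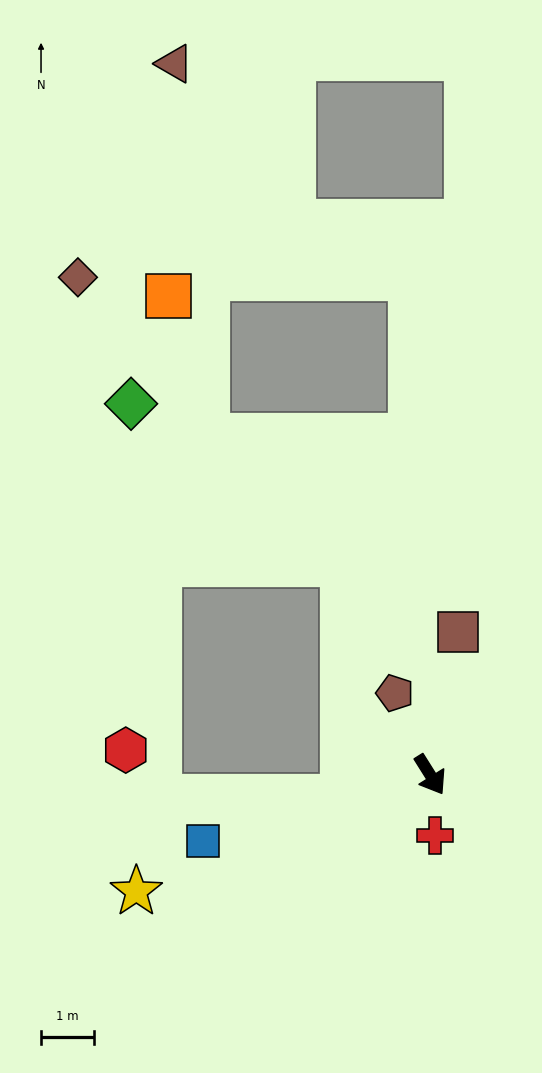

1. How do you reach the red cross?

turn right 27°, forward 1.2 m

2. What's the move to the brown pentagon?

turn left 171°, forward 1.7 m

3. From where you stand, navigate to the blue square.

turn right 106°, forward 4.5 m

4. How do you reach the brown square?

turn left 137°, forward 2.8 m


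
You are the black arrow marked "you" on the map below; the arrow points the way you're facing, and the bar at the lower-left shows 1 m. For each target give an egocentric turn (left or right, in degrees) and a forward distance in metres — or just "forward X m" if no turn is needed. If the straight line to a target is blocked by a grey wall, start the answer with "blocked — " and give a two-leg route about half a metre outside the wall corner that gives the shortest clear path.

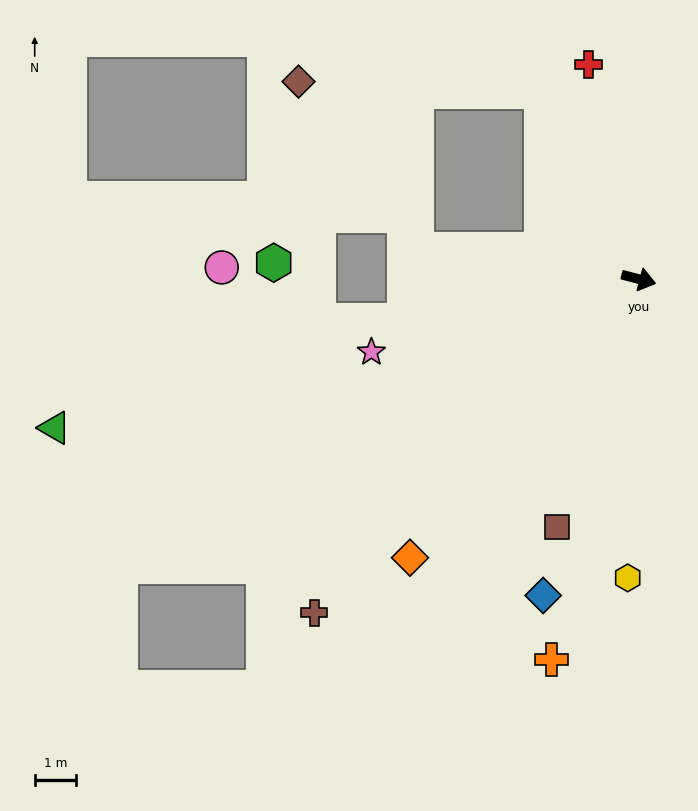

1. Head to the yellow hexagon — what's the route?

turn right 77°, forward 7.2 m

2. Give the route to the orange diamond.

turn right 115°, forward 8.6 m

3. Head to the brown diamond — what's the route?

blocked — turn left 132°, forward 5.1 m, then turn left 60°, forward 5.8 m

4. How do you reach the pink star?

turn right 150°, forward 6.6 m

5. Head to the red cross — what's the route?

turn left 118°, forward 5.3 m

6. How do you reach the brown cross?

turn right 120°, forward 11.1 m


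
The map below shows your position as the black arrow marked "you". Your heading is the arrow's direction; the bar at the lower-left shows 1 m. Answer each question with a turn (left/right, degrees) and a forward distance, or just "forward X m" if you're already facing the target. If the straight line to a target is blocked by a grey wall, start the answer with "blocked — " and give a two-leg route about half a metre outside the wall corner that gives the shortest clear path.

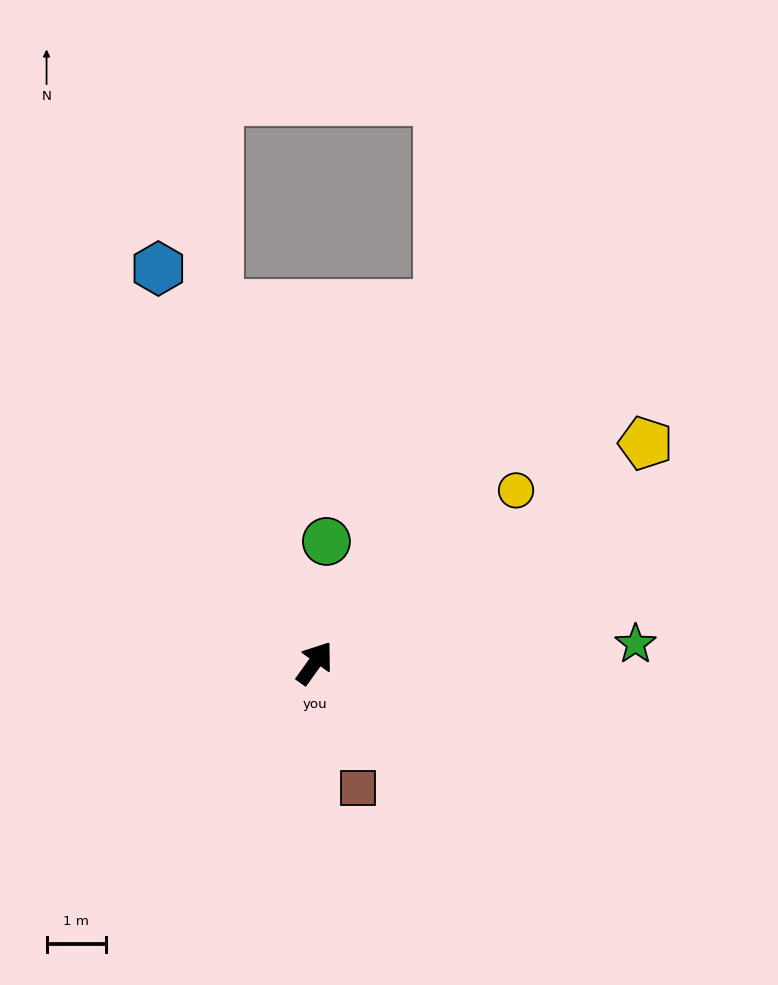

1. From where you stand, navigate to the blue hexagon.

turn left 57°, forward 7.1 m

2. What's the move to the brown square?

turn right 125°, forward 2.2 m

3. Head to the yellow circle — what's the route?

turn right 14°, forward 4.4 m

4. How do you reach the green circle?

turn left 30°, forward 2.0 m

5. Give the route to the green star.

turn right 51°, forward 5.4 m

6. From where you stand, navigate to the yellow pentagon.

turn right 21°, forward 6.6 m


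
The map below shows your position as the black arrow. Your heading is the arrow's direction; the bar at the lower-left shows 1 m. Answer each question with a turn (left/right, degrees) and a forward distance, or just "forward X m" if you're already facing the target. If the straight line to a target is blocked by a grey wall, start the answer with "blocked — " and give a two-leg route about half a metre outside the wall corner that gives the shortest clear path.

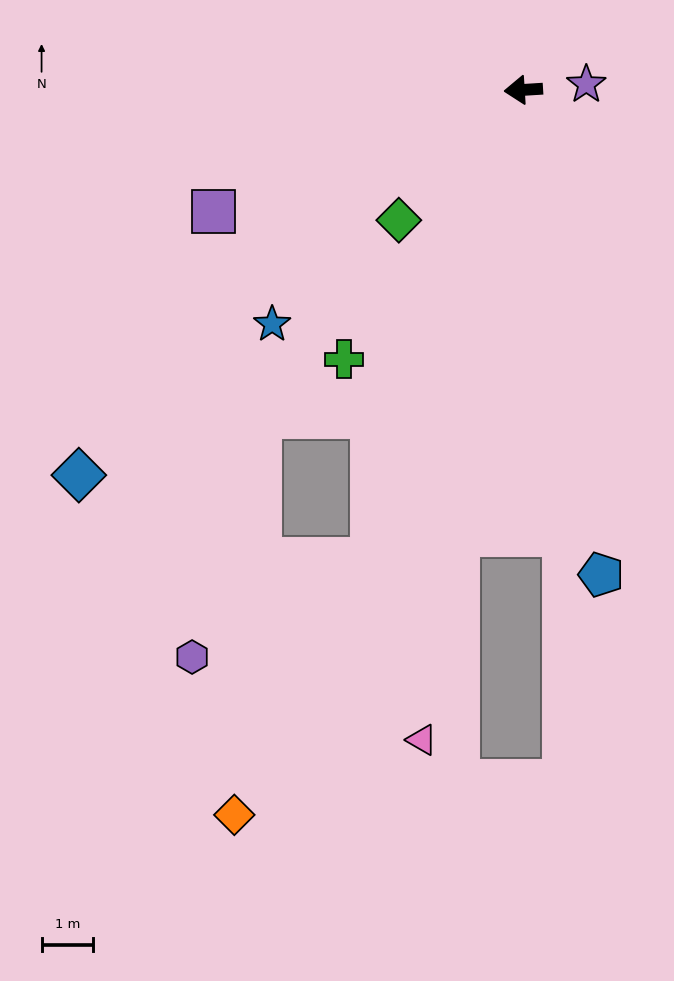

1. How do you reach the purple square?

turn left 18°, forward 6.4 m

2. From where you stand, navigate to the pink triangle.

turn left 78°, forward 12.7 m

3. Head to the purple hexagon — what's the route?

blocked — turn left 69°, forward 9.5 m, then turn right 44°, forward 4.0 m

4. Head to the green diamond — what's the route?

turn left 43°, forward 3.5 m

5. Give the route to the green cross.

turn left 53°, forward 6.2 m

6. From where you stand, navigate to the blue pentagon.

turn left 96°, forward 9.5 m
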